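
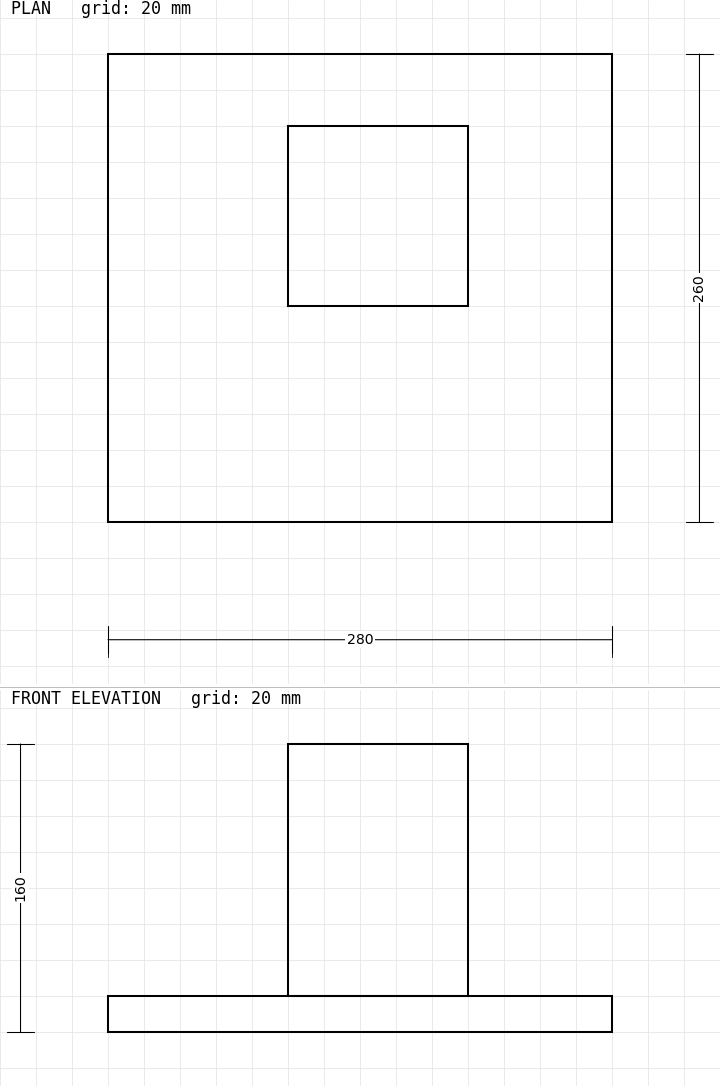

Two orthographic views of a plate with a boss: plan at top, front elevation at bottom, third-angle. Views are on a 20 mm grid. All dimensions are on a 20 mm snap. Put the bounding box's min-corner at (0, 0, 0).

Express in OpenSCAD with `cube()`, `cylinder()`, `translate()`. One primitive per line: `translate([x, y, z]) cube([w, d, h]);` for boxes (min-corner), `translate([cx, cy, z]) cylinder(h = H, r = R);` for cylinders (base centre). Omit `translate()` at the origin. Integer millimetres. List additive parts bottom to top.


cube([280, 260, 20]);
translate([100, 120, 20]) cube([100, 100, 140]);


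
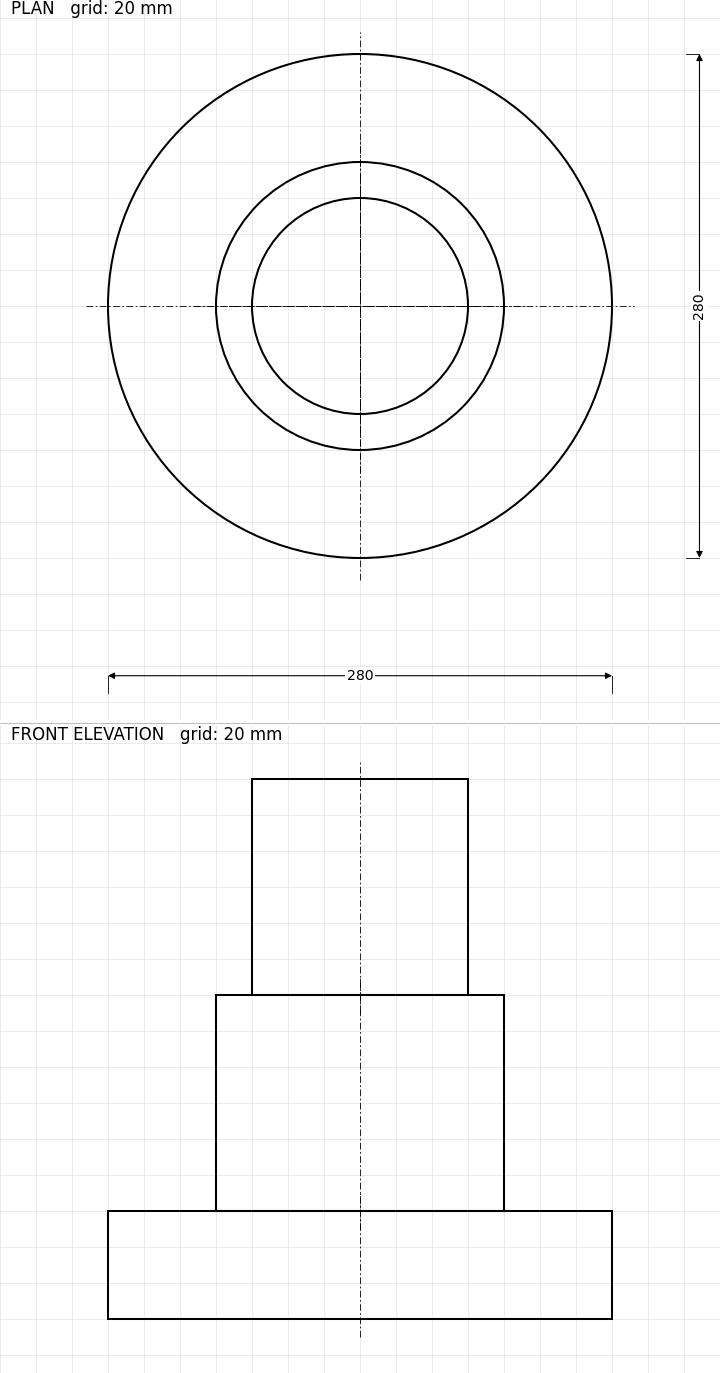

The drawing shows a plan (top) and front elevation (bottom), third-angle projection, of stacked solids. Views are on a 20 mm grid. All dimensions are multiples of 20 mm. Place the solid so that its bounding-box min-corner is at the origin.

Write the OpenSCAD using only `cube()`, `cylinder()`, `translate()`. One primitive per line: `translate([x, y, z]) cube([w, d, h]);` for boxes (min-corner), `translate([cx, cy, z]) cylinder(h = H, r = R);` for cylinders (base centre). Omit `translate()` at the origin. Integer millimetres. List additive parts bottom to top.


translate([140, 140, 0]) cylinder(h = 60, r = 140);
translate([140, 140, 60]) cylinder(h = 120, r = 80);
translate([140, 140, 180]) cylinder(h = 120, r = 60);


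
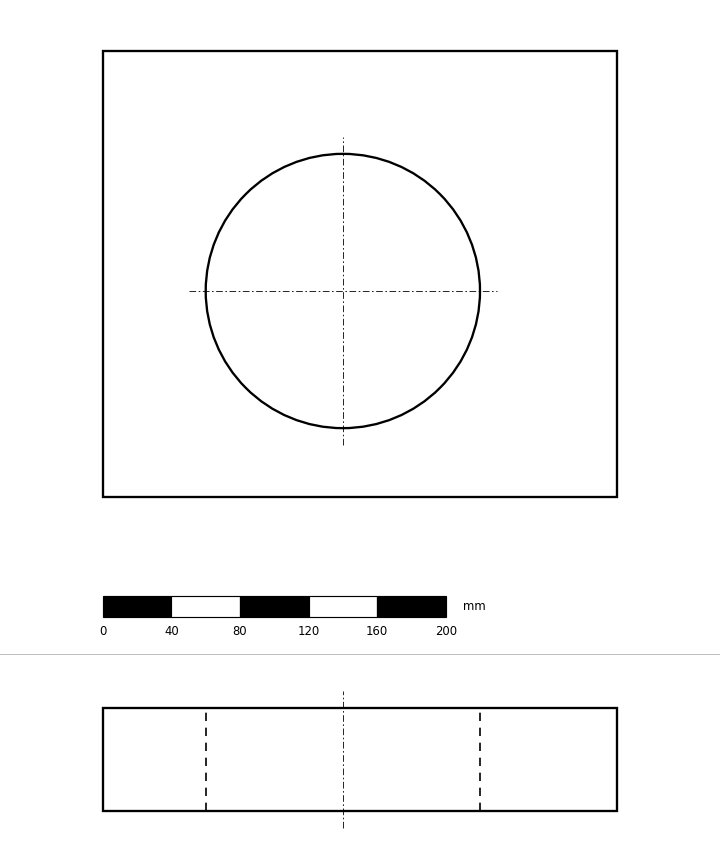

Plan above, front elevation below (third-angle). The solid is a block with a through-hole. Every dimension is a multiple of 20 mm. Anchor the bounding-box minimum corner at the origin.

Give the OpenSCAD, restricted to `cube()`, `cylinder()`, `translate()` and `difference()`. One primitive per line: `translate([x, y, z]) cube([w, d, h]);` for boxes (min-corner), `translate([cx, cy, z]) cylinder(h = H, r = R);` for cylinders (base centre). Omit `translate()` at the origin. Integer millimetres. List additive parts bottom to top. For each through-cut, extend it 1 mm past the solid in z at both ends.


difference() {
  cube([300, 260, 60]);
  translate([140, 120, -1]) cylinder(h = 62, r = 80);
}


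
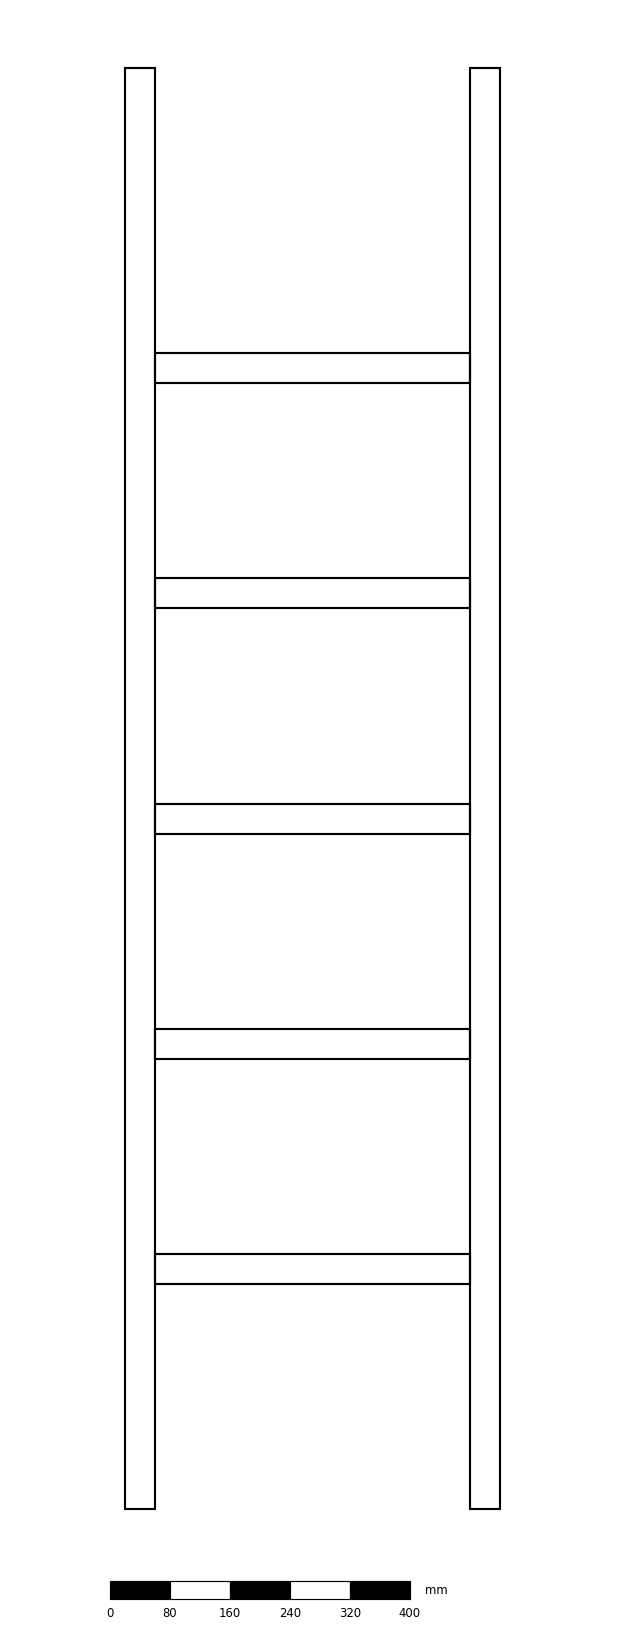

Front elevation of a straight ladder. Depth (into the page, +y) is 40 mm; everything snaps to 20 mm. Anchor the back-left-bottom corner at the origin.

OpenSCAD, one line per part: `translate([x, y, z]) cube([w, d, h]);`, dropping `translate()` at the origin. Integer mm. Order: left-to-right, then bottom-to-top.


cube([40, 40, 1920]);
translate([40, 0, 300]) cube([420, 40, 40]);
translate([40, 0, 600]) cube([420, 40, 40]);
translate([40, 0, 900]) cube([420, 40, 40]);
translate([40, 0, 1200]) cube([420, 40, 40]);
translate([40, 0, 1500]) cube([420, 40, 40]);
translate([460, 0, 0]) cube([40, 40, 1920]);


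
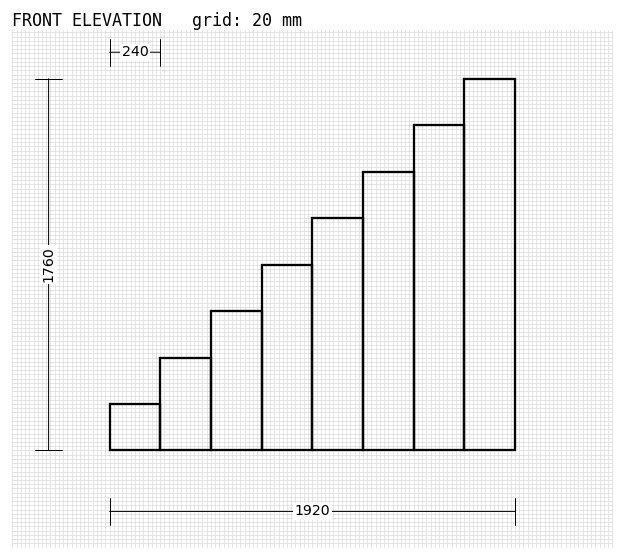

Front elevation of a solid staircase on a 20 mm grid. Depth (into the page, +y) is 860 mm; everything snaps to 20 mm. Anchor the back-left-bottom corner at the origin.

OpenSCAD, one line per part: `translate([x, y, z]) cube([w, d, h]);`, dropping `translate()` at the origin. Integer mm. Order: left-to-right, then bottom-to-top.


cube([240, 860, 220]);
translate([240, 0, 0]) cube([240, 860, 440]);
translate([480, 0, 0]) cube([240, 860, 660]);
translate([720, 0, 0]) cube([240, 860, 880]);
translate([960, 0, 0]) cube([240, 860, 1100]);
translate([1200, 0, 0]) cube([240, 860, 1320]);
translate([1440, 0, 0]) cube([240, 860, 1540]);
translate([1680, 0, 0]) cube([240, 860, 1760]);


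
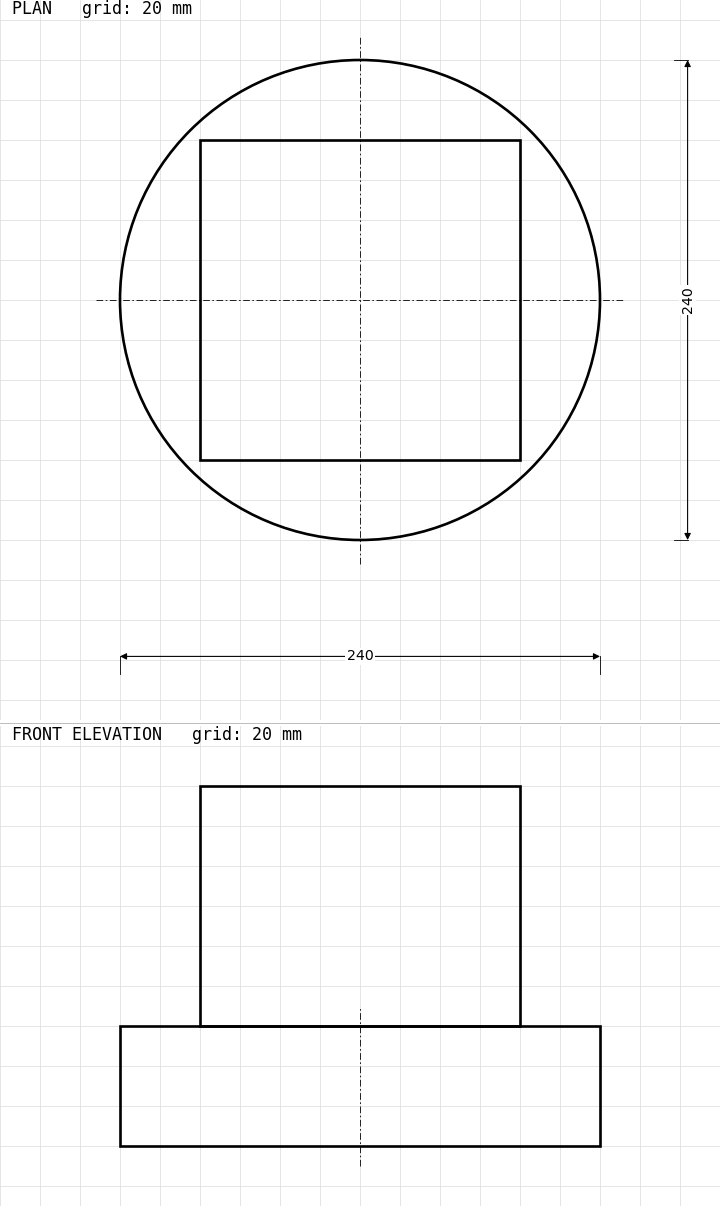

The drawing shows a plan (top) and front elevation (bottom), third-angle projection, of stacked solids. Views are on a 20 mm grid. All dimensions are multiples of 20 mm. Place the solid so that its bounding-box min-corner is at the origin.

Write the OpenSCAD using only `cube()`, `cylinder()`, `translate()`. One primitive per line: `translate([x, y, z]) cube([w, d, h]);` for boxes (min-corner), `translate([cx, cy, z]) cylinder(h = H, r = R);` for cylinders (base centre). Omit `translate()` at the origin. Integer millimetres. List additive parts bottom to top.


translate([120, 120, 0]) cylinder(h = 60, r = 120);
translate([40, 40, 60]) cube([160, 160, 120]);


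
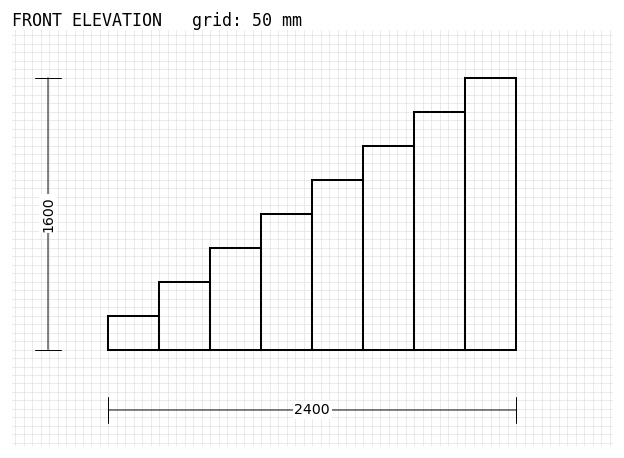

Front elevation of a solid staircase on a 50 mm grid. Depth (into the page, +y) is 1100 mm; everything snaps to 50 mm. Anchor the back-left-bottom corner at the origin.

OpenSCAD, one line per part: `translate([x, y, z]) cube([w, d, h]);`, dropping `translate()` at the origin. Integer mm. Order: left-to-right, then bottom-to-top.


cube([300, 1100, 200]);
translate([300, 0, 0]) cube([300, 1100, 400]);
translate([600, 0, 0]) cube([300, 1100, 600]);
translate([900, 0, 0]) cube([300, 1100, 800]);
translate([1200, 0, 0]) cube([300, 1100, 1000]);
translate([1500, 0, 0]) cube([300, 1100, 1200]);
translate([1800, 0, 0]) cube([300, 1100, 1400]);
translate([2100, 0, 0]) cube([300, 1100, 1600]);


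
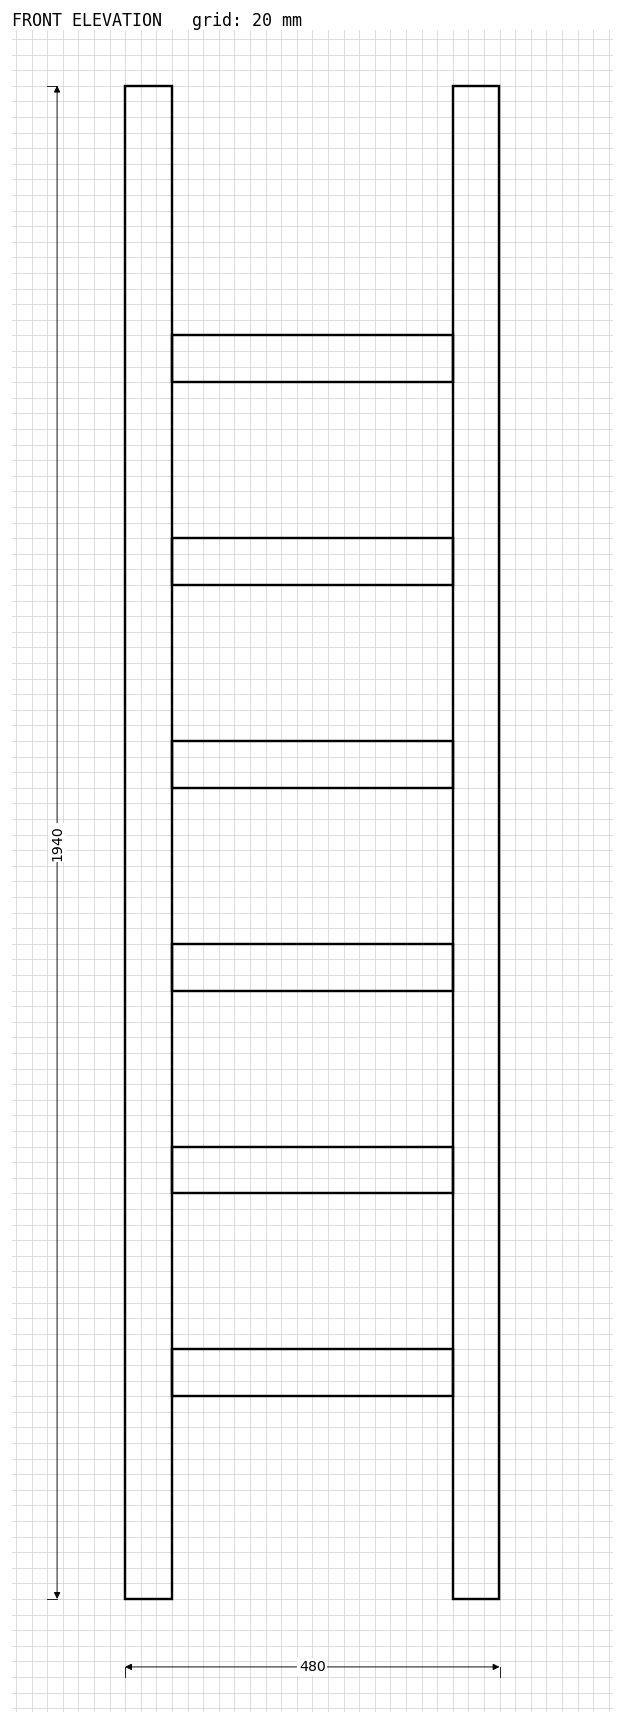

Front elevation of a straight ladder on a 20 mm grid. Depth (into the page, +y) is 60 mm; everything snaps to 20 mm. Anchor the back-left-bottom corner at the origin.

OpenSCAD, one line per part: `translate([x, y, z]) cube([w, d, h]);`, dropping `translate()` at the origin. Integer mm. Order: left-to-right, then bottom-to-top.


cube([60, 60, 1940]);
translate([60, 0, 260]) cube([360, 60, 60]);
translate([60, 0, 520]) cube([360, 60, 60]);
translate([60, 0, 780]) cube([360, 60, 60]);
translate([60, 0, 1040]) cube([360, 60, 60]);
translate([60, 0, 1300]) cube([360, 60, 60]);
translate([60, 0, 1560]) cube([360, 60, 60]);
translate([420, 0, 0]) cube([60, 60, 1940]);


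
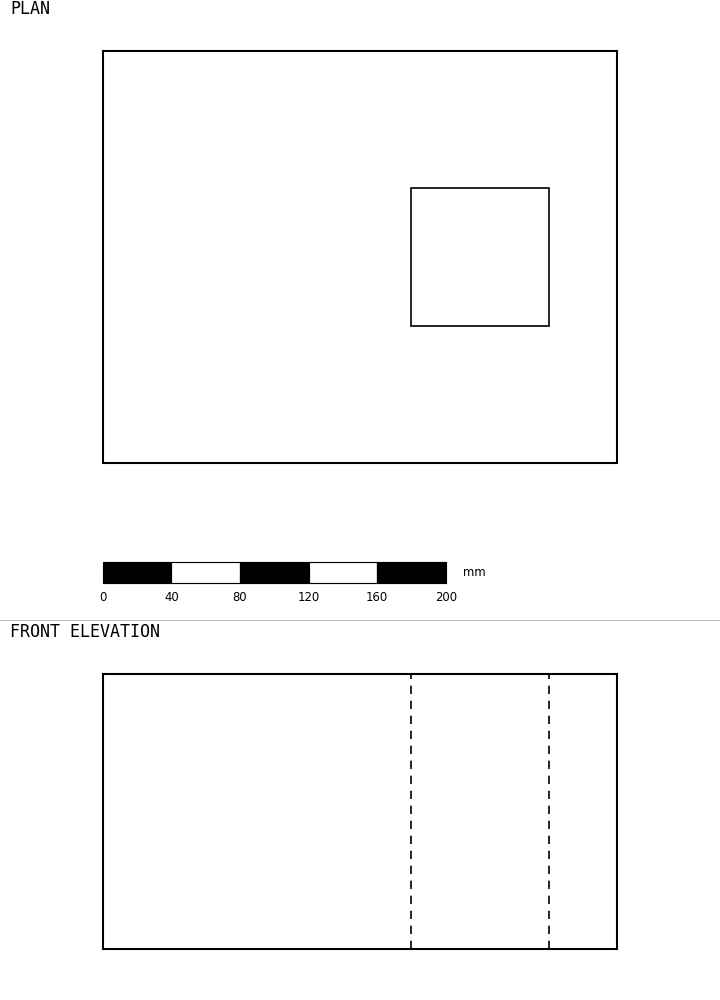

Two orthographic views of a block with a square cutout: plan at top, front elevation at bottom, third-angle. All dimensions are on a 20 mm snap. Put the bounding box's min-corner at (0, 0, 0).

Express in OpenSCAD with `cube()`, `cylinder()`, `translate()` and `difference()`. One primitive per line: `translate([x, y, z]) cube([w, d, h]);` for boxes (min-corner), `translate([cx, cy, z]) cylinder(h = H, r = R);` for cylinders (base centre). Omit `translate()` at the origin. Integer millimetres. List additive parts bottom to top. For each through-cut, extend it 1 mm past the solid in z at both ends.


difference() {
  cube([300, 240, 160]);
  translate([180, 80, -1]) cube([80, 80, 162]);
}


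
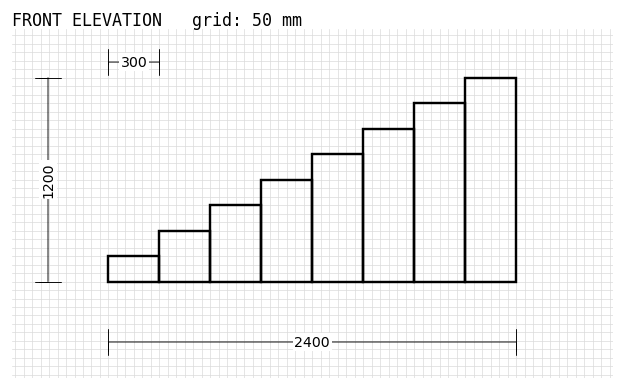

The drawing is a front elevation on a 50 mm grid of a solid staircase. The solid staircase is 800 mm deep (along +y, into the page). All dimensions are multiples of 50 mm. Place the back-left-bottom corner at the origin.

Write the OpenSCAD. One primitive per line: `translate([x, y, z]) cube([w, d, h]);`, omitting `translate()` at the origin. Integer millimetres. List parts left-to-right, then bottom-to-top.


cube([300, 800, 150]);
translate([300, 0, 0]) cube([300, 800, 300]);
translate([600, 0, 0]) cube([300, 800, 450]);
translate([900, 0, 0]) cube([300, 800, 600]);
translate([1200, 0, 0]) cube([300, 800, 750]);
translate([1500, 0, 0]) cube([300, 800, 900]);
translate([1800, 0, 0]) cube([300, 800, 1050]);
translate([2100, 0, 0]) cube([300, 800, 1200]);


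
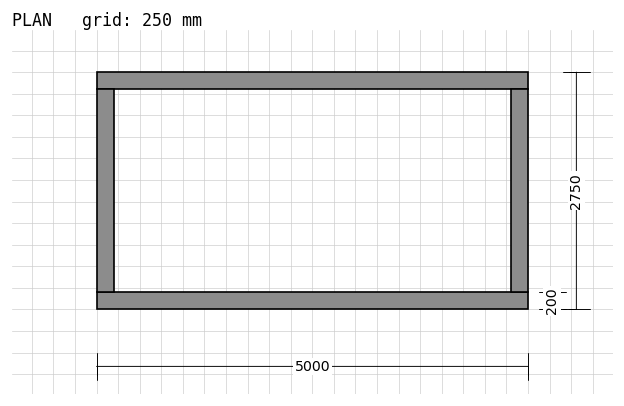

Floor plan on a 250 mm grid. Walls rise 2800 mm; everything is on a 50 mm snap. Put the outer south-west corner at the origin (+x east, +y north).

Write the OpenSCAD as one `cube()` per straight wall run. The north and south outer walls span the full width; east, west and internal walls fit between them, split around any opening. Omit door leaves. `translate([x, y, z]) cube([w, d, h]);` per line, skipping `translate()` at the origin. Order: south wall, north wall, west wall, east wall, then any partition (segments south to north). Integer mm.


cube([5000, 200, 2800]);
translate([0, 2550, 0]) cube([5000, 200, 2800]);
translate([0, 200, 0]) cube([200, 2350, 2800]);
translate([4800, 200, 0]) cube([200, 2350, 2800]);


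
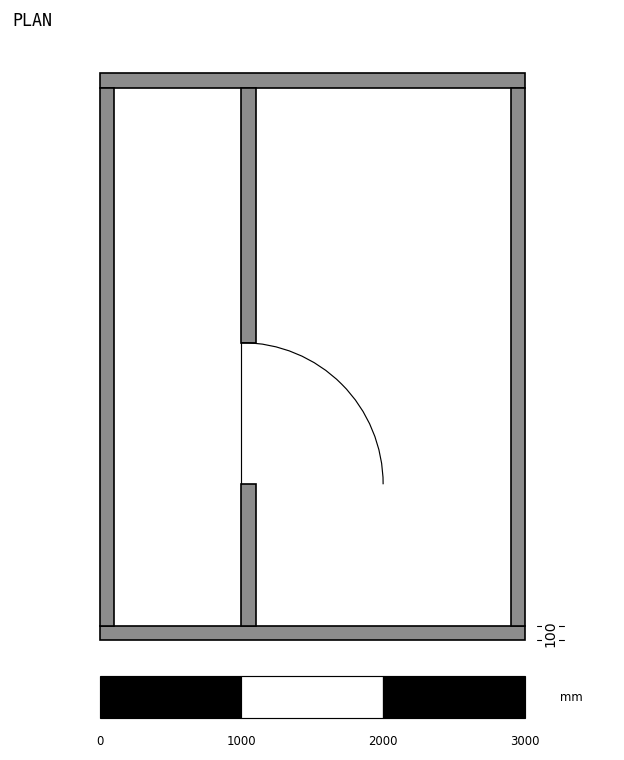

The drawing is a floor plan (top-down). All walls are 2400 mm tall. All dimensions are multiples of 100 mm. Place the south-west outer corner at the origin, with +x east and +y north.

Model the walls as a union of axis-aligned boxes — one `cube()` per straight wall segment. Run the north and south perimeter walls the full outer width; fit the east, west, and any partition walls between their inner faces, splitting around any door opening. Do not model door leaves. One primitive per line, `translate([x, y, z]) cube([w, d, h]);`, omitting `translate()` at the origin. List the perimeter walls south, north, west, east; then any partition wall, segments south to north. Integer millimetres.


cube([3000, 100, 2400]);
translate([0, 3900, 0]) cube([3000, 100, 2400]);
translate([0, 100, 0]) cube([100, 3800, 2400]);
translate([2900, 100, 0]) cube([100, 3800, 2400]);
translate([1000, 100, 0]) cube([100, 1000, 2400]);
translate([1000, 2100, 0]) cube([100, 1800, 2400]);


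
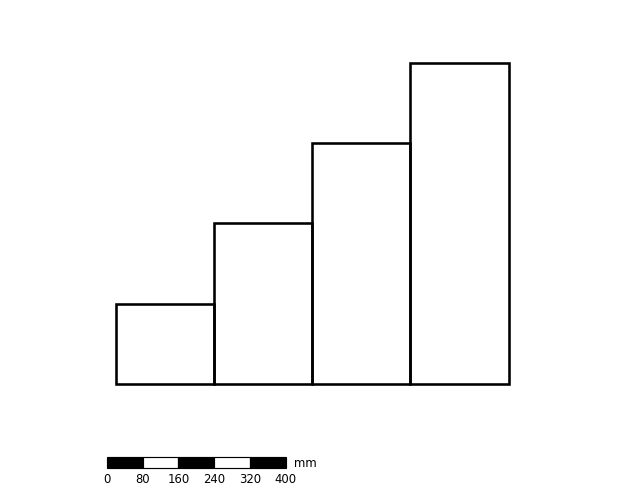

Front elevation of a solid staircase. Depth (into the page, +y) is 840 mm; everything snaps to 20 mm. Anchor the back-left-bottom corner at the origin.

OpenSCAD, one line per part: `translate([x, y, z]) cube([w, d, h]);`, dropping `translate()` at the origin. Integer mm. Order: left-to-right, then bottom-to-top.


cube([220, 840, 180]);
translate([220, 0, 0]) cube([220, 840, 360]);
translate([440, 0, 0]) cube([220, 840, 540]);
translate([660, 0, 0]) cube([220, 840, 720]);


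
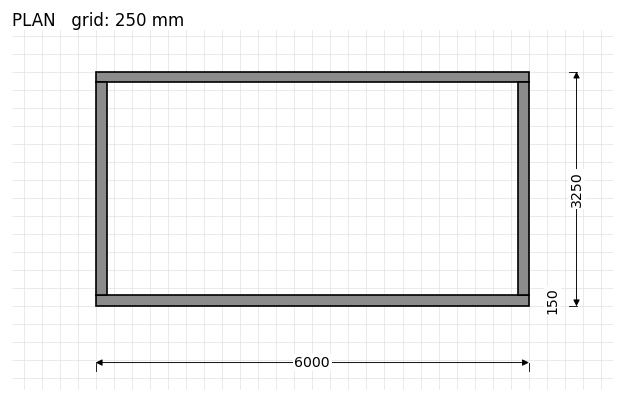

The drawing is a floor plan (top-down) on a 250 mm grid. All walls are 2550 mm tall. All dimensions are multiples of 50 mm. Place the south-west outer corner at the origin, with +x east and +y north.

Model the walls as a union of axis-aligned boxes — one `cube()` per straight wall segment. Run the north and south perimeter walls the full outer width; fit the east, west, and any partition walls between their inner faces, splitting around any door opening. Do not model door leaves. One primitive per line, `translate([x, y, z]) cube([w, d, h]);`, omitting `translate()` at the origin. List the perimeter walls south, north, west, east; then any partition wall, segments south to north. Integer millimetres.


cube([6000, 150, 2550]);
translate([0, 3100, 0]) cube([6000, 150, 2550]);
translate([0, 150, 0]) cube([150, 2950, 2550]);
translate([5850, 150, 0]) cube([150, 2950, 2550]);


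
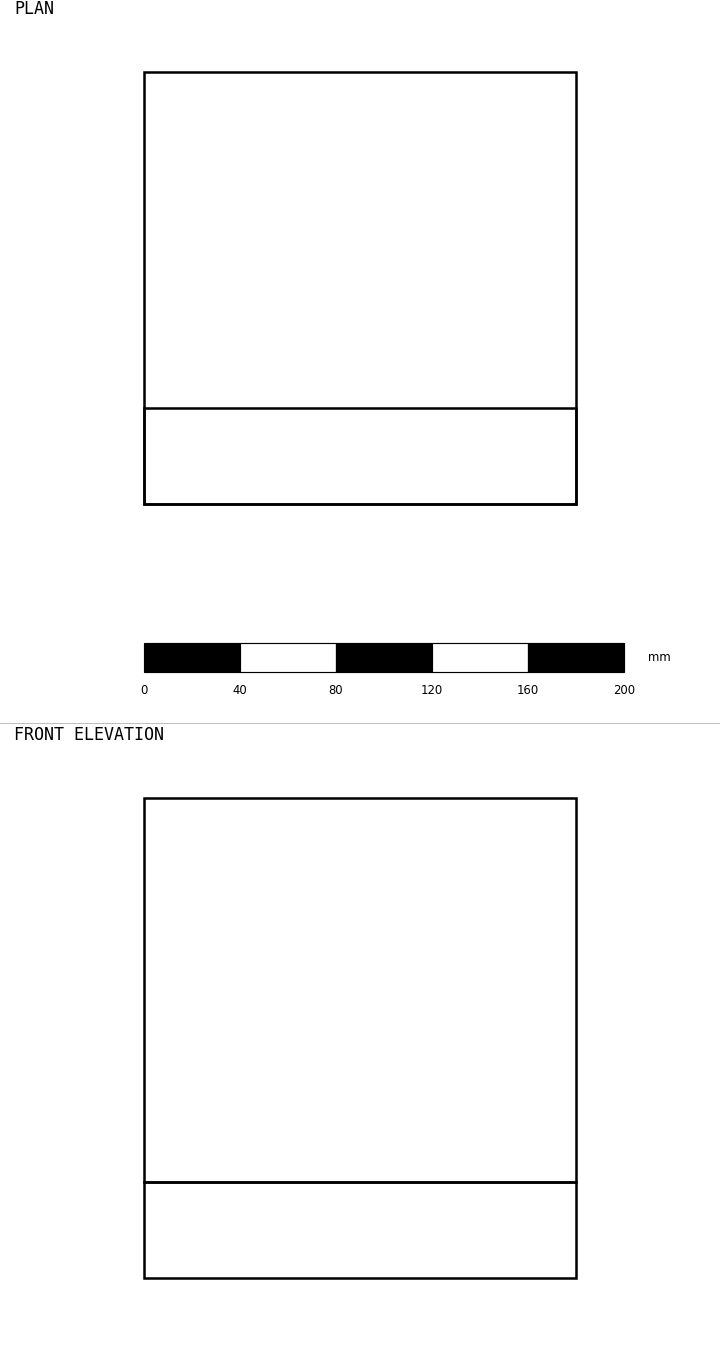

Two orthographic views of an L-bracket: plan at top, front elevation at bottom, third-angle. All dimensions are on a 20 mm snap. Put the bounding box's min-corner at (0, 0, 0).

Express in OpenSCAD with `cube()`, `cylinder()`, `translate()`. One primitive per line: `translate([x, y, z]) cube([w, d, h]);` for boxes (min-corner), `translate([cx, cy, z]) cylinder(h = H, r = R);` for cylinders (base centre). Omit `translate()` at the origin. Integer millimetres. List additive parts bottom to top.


cube([180, 180, 40]);
translate([0, 0, 40]) cube([180, 40, 160]);


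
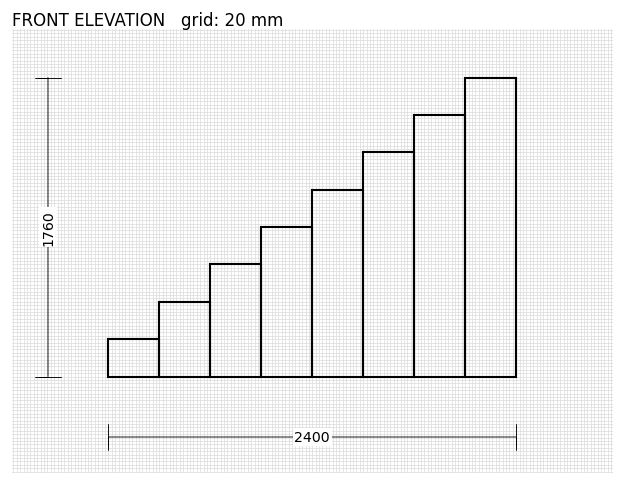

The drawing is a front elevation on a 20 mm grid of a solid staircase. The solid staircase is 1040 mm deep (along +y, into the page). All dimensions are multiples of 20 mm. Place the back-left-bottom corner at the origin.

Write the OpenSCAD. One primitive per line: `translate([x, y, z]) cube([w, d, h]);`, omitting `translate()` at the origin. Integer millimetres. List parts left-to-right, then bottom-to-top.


cube([300, 1040, 220]);
translate([300, 0, 0]) cube([300, 1040, 440]);
translate([600, 0, 0]) cube([300, 1040, 660]);
translate([900, 0, 0]) cube([300, 1040, 880]);
translate([1200, 0, 0]) cube([300, 1040, 1100]);
translate([1500, 0, 0]) cube([300, 1040, 1320]);
translate([1800, 0, 0]) cube([300, 1040, 1540]);
translate([2100, 0, 0]) cube([300, 1040, 1760]);


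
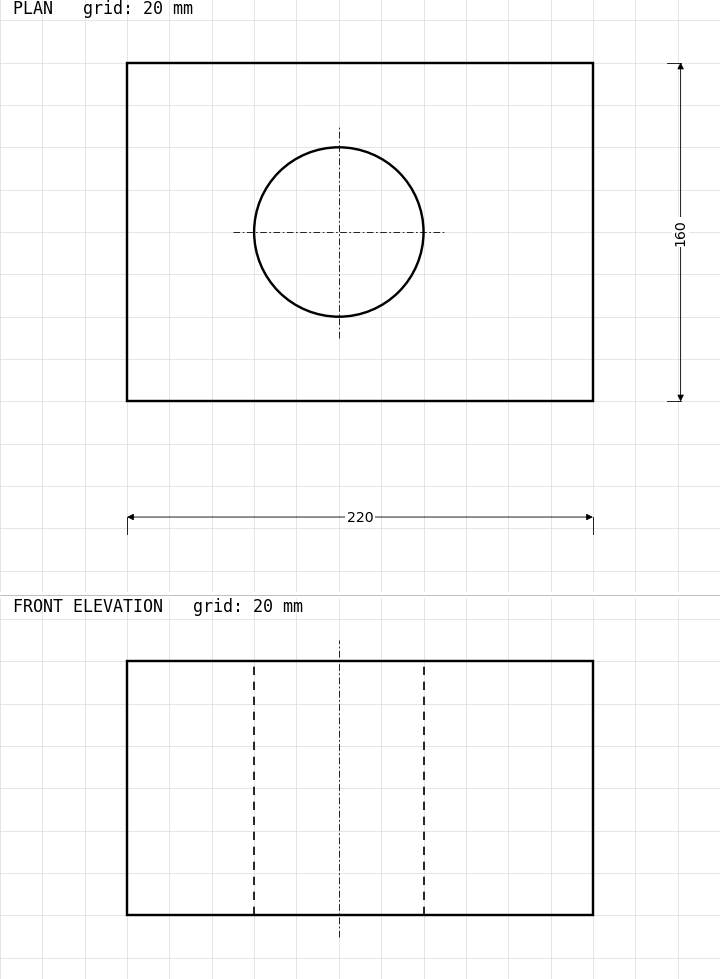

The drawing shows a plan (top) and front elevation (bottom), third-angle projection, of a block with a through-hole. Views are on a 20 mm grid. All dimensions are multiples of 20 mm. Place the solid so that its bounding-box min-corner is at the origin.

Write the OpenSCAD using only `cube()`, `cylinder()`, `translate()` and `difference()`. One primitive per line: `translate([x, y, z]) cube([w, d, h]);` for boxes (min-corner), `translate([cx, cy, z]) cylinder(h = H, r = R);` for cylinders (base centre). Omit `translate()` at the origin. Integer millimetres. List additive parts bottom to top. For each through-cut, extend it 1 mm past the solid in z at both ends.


difference() {
  cube([220, 160, 120]);
  translate([100, 80, -1]) cylinder(h = 122, r = 40);
}


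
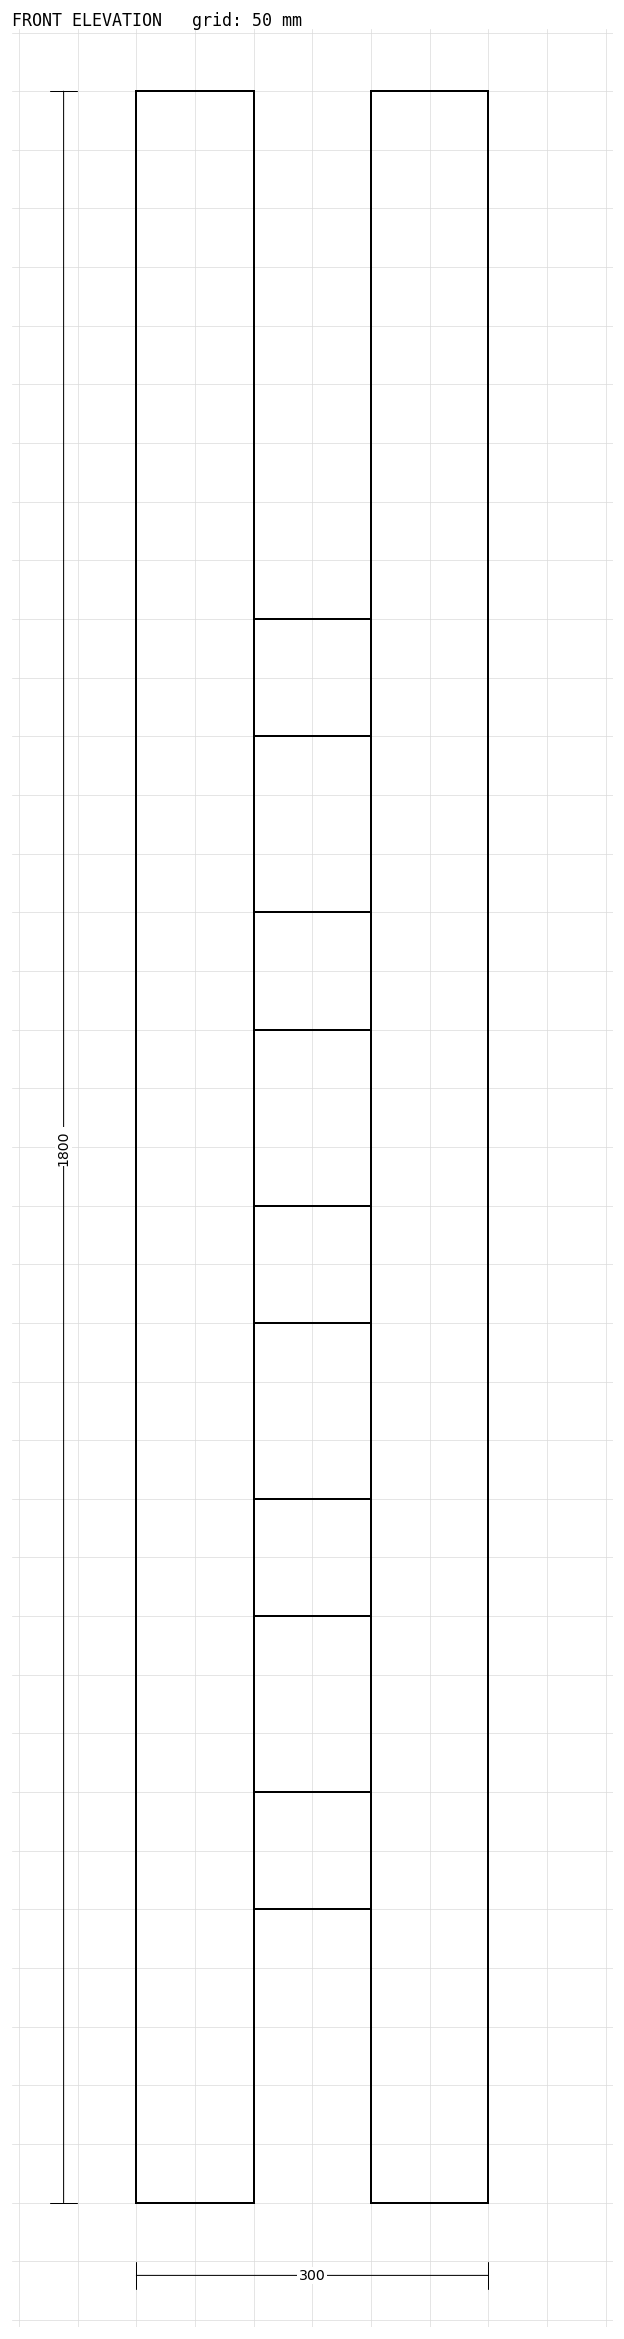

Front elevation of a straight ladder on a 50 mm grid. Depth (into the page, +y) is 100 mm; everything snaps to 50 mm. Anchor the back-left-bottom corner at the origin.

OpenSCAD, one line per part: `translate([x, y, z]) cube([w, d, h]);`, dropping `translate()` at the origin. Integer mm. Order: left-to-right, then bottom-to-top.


cube([100, 100, 1800]);
translate([100, 0, 250]) cube([100, 100, 100]);
translate([100, 0, 500]) cube([100, 100, 100]);
translate([100, 0, 750]) cube([100, 100, 100]);
translate([100, 0, 1000]) cube([100, 100, 100]);
translate([100, 0, 1250]) cube([100, 100, 100]);
translate([200, 0, 0]) cube([100, 100, 1800]);


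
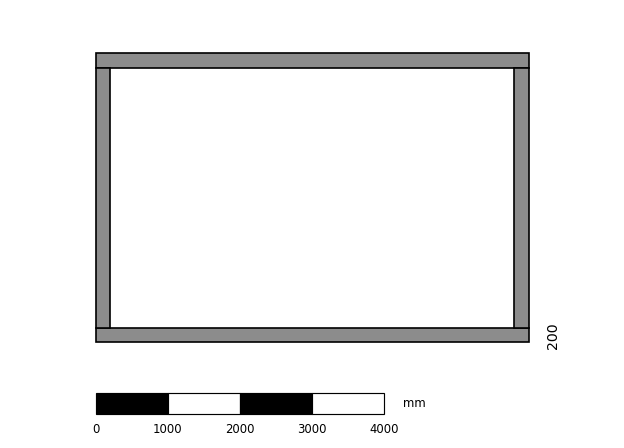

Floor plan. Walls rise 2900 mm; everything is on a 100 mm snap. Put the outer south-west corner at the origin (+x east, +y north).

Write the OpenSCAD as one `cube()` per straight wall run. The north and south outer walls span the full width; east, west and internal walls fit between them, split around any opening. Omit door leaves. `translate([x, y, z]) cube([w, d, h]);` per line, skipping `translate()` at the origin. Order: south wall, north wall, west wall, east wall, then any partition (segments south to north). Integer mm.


cube([6000, 200, 2900]);
translate([0, 3800, 0]) cube([6000, 200, 2900]);
translate([0, 200, 0]) cube([200, 3600, 2900]);
translate([5800, 200, 0]) cube([200, 3600, 2900]);


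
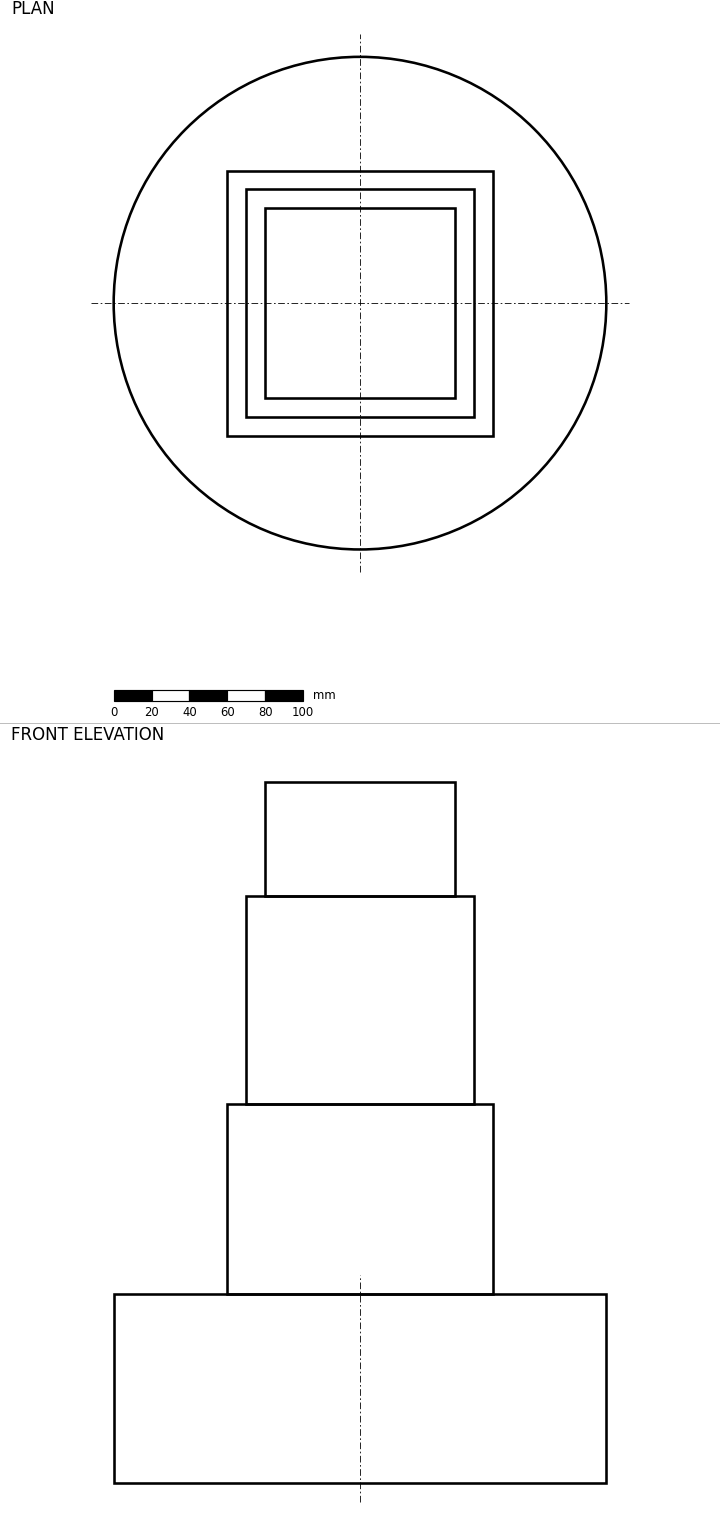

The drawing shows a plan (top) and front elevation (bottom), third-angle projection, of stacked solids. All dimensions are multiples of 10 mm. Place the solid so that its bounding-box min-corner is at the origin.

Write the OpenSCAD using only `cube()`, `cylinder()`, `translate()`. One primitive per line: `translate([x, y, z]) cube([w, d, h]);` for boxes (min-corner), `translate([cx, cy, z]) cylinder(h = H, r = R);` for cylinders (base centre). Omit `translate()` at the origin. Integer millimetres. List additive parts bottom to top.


translate([130, 130, 0]) cylinder(h = 100, r = 130);
translate([60, 60, 100]) cube([140, 140, 100]);
translate([70, 70, 200]) cube([120, 120, 110]);
translate([80, 80, 310]) cube([100, 100, 60]);


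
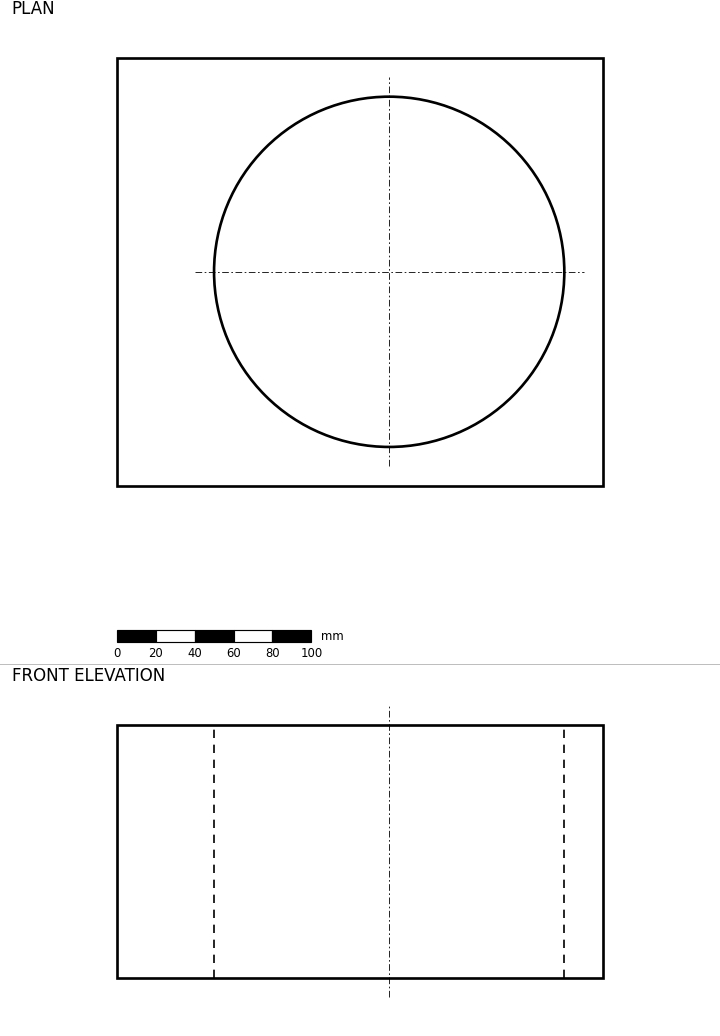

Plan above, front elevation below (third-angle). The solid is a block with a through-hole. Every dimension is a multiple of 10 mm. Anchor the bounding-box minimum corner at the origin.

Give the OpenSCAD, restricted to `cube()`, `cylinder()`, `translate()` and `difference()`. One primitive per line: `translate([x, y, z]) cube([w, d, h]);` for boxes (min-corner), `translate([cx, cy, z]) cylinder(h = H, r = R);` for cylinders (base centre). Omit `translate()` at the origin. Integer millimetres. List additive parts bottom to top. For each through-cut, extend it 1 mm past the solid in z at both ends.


difference() {
  cube([250, 220, 130]);
  translate([140, 110, -1]) cylinder(h = 132, r = 90);
}


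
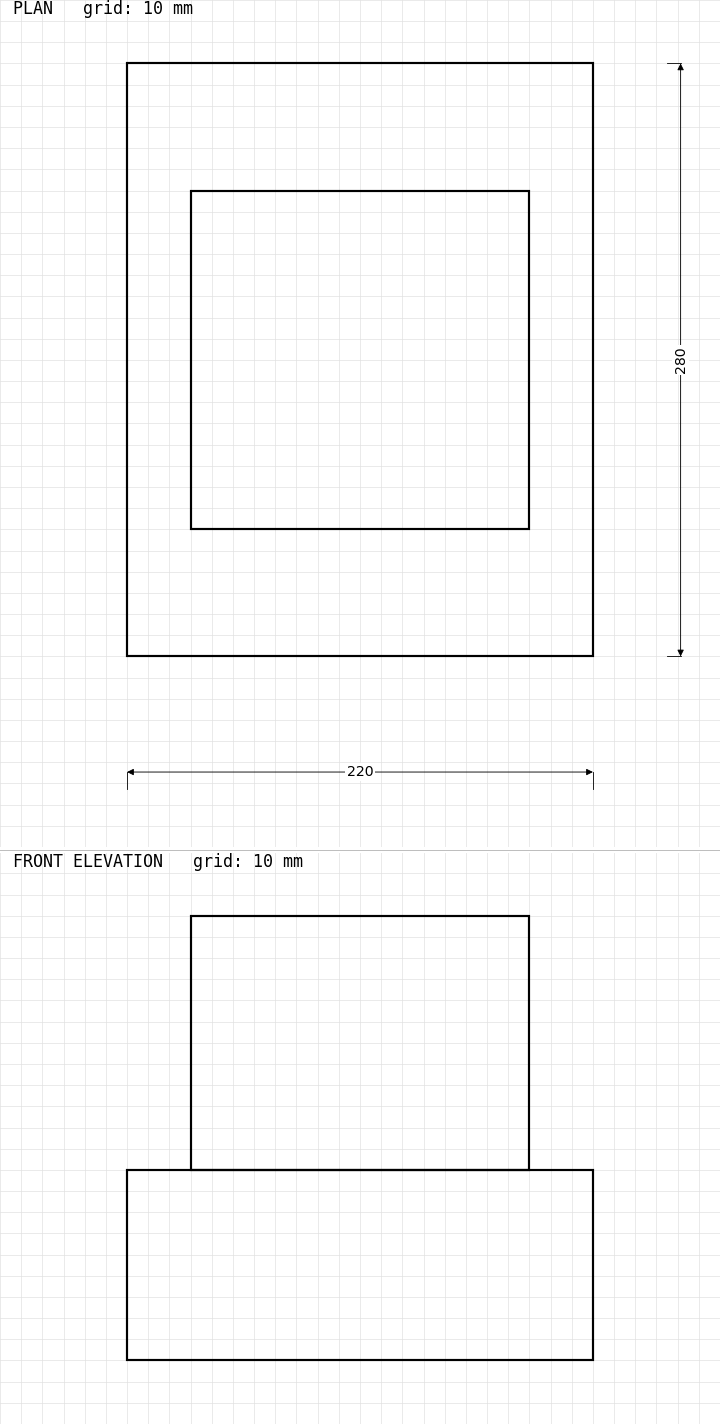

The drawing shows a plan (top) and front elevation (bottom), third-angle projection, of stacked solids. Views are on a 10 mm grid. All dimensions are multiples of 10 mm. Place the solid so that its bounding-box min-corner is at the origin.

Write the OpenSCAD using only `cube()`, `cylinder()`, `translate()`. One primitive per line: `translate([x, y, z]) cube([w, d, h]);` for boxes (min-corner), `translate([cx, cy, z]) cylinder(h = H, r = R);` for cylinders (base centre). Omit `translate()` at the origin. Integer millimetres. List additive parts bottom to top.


cube([220, 280, 90]);
translate([30, 60, 90]) cube([160, 160, 120]);


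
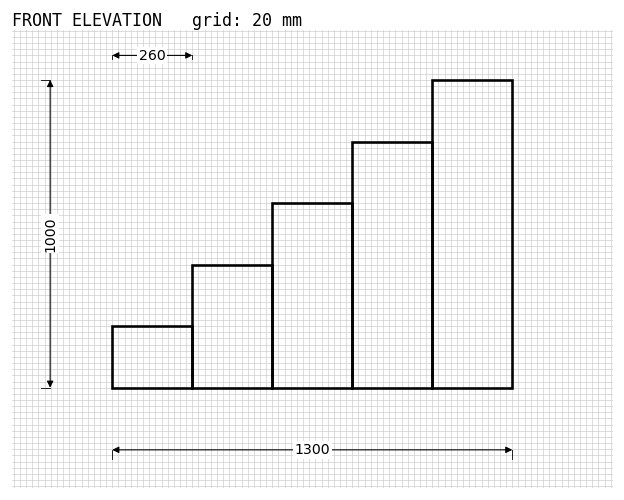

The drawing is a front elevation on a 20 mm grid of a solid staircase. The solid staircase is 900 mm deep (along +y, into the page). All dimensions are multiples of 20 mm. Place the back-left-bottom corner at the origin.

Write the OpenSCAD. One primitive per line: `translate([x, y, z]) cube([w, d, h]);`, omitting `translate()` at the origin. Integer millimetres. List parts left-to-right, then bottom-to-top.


cube([260, 900, 200]);
translate([260, 0, 0]) cube([260, 900, 400]);
translate([520, 0, 0]) cube([260, 900, 600]);
translate([780, 0, 0]) cube([260, 900, 800]);
translate([1040, 0, 0]) cube([260, 900, 1000]);


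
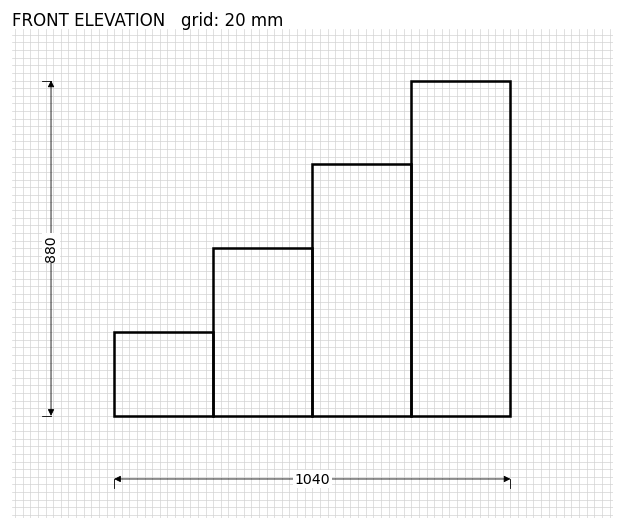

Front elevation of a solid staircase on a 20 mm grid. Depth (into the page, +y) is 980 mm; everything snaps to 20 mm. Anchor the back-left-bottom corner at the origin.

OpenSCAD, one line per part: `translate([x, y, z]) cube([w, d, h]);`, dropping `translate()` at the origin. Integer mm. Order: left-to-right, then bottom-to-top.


cube([260, 980, 220]);
translate([260, 0, 0]) cube([260, 980, 440]);
translate([520, 0, 0]) cube([260, 980, 660]);
translate([780, 0, 0]) cube([260, 980, 880]);


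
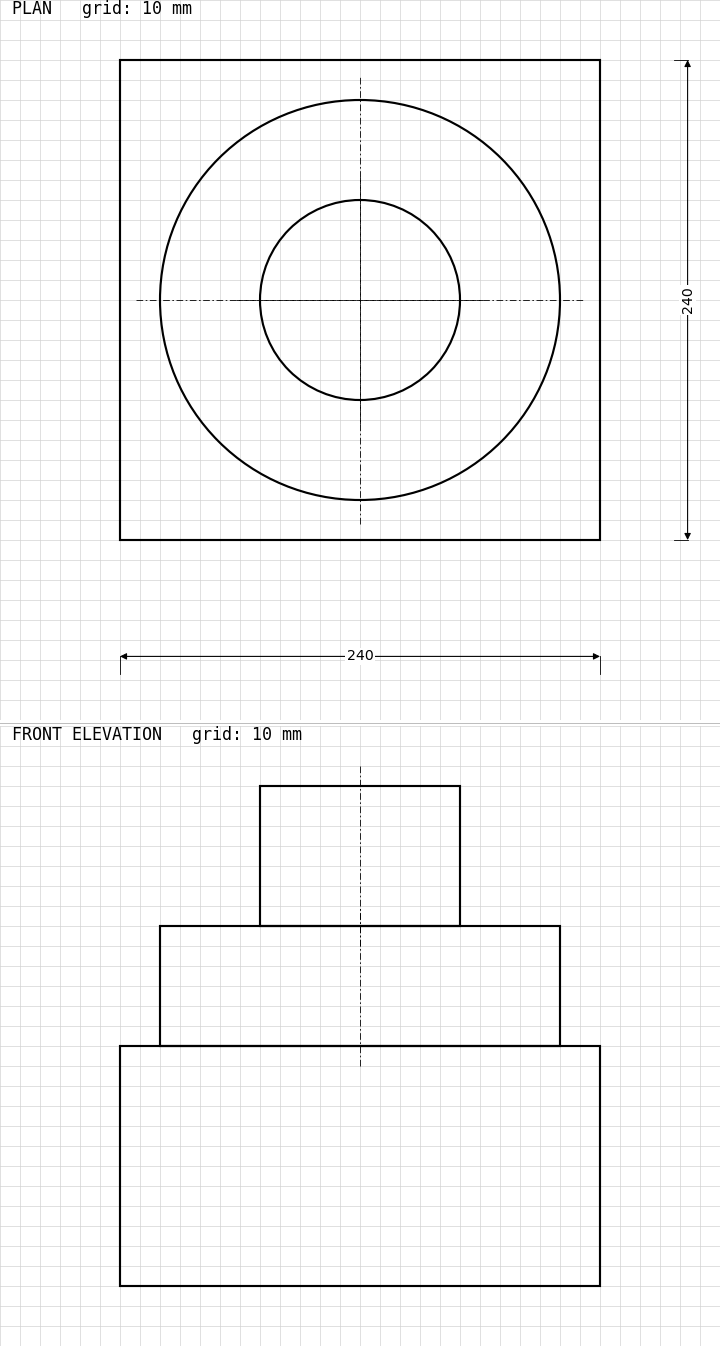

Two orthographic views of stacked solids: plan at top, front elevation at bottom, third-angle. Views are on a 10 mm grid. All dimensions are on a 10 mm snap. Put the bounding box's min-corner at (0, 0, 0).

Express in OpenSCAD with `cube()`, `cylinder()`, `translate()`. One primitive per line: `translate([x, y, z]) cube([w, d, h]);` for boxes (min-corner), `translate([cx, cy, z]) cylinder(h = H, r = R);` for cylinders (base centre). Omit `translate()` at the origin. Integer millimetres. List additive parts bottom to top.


cube([240, 240, 120]);
translate([120, 120, 120]) cylinder(h = 60, r = 100);
translate([120, 120, 180]) cylinder(h = 70, r = 50);


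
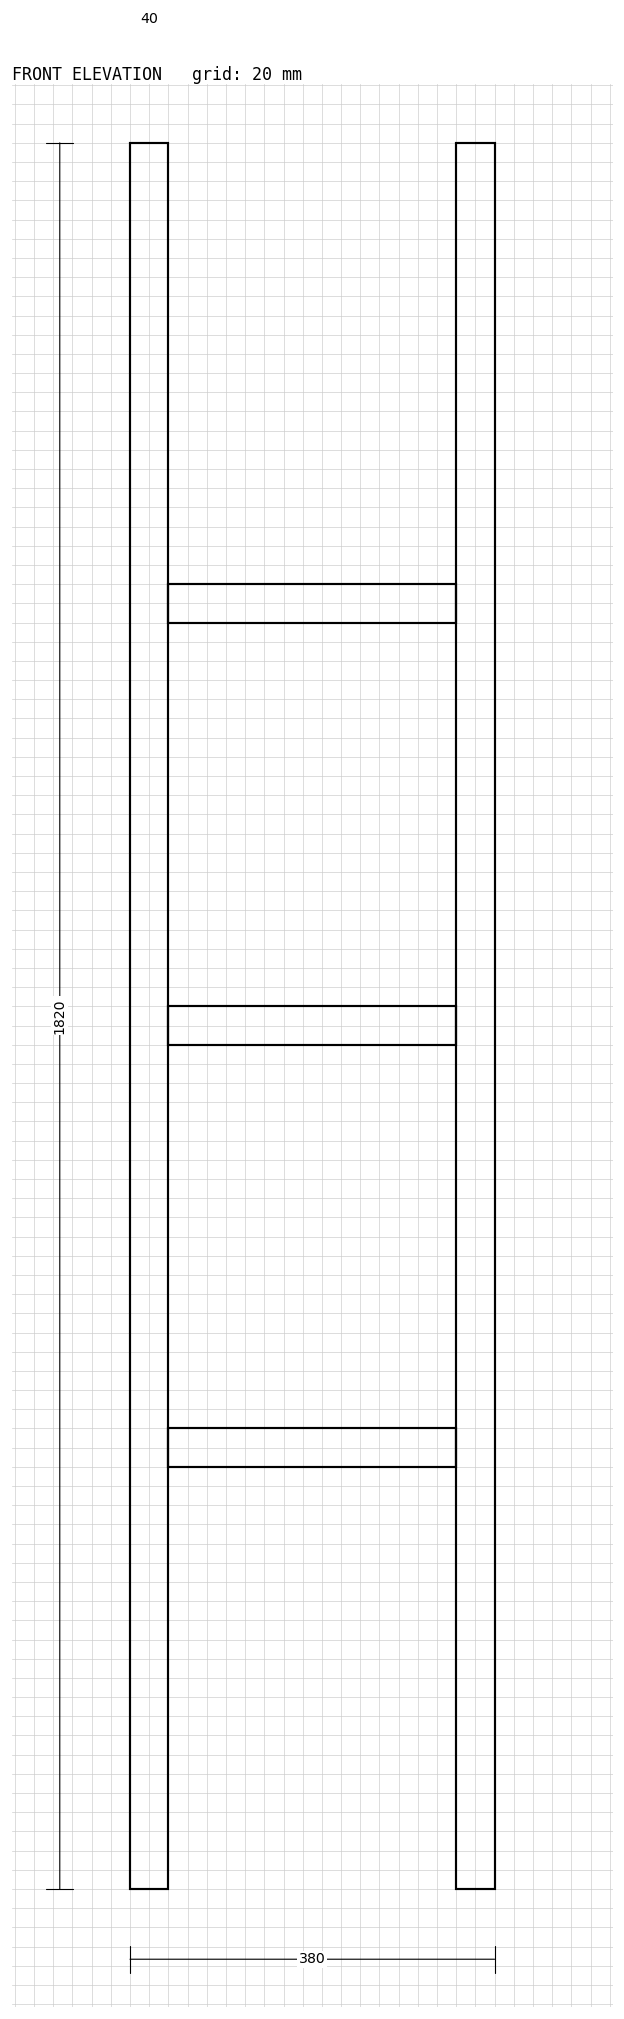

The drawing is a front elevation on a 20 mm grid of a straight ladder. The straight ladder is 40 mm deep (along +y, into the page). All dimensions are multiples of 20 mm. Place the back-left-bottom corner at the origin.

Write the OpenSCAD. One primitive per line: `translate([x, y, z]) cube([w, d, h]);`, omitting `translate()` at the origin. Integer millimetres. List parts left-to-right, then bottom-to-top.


cube([40, 40, 1820]);
translate([40, 0, 440]) cube([300, 40, 40]);
translate([40, 0, 880]) cube([300, 40, 40]);
translate([40, 0, 1320]) cube([300, 40, 40]);
translate([340, 0, 0]) cube([40, 40, 1820]);


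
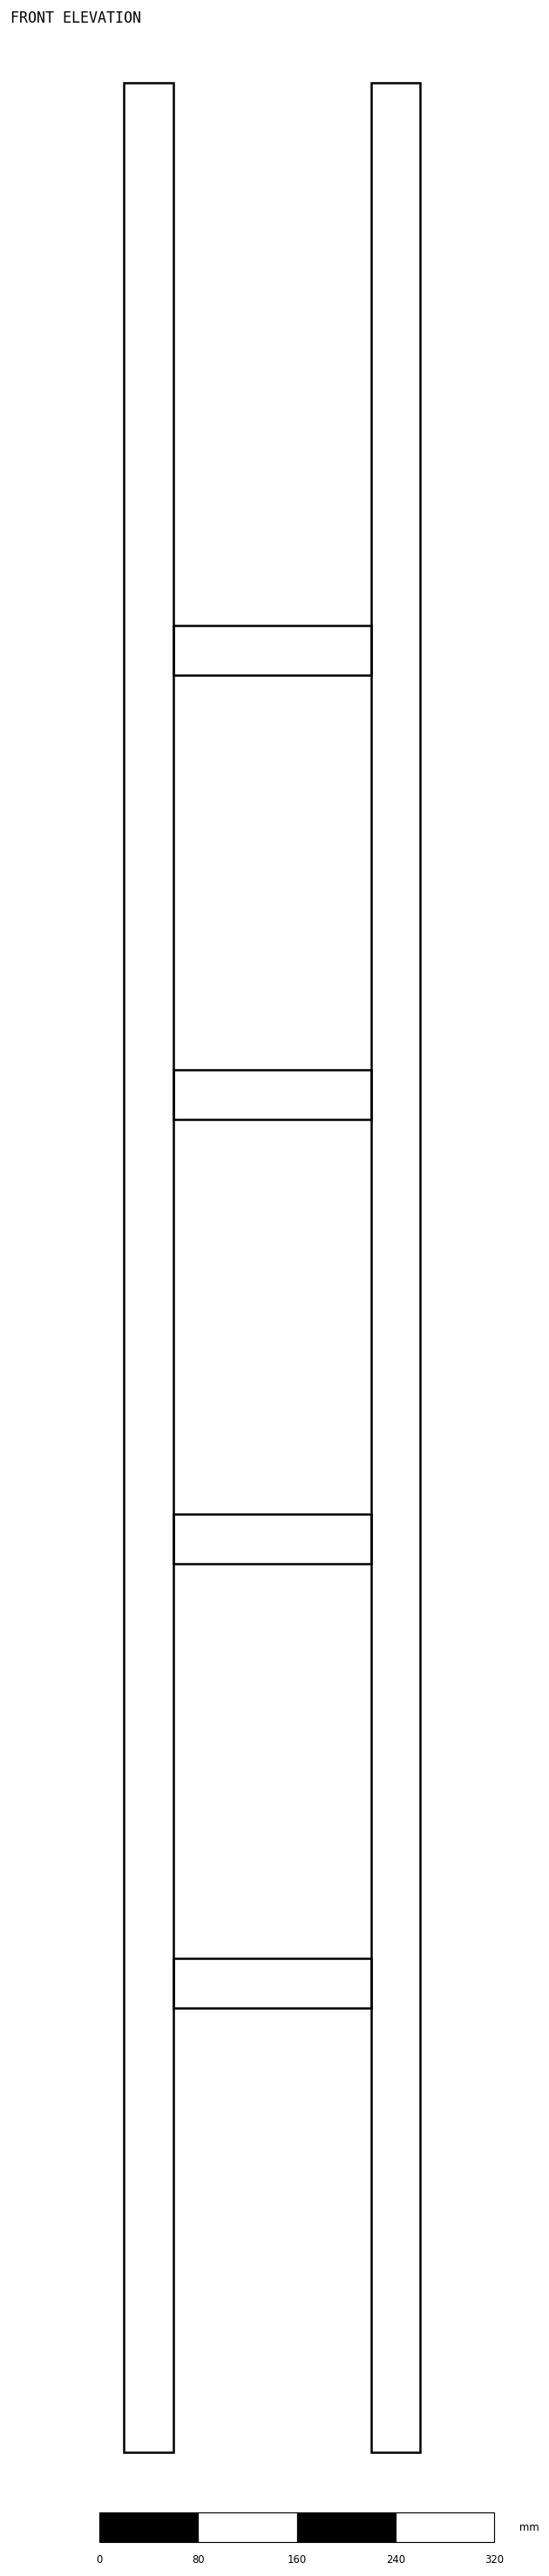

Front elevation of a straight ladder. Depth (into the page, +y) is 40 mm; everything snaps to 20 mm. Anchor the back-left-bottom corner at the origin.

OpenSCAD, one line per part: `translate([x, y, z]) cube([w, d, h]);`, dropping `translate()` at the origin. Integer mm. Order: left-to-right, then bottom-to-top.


cube([40, 40, 1920]);
translate([40, 0, 360]) cube([160, 40, 40]);
translate([40, 0, 720]) cube([160, 40, 40]);
translate([40, 0, 1080]) cube([160, 40, 40]);
translate([40, 0, 1440]) cube([160, 40, 40]);
translate([200, 0, 0]) cube([40, 40, 1920]);


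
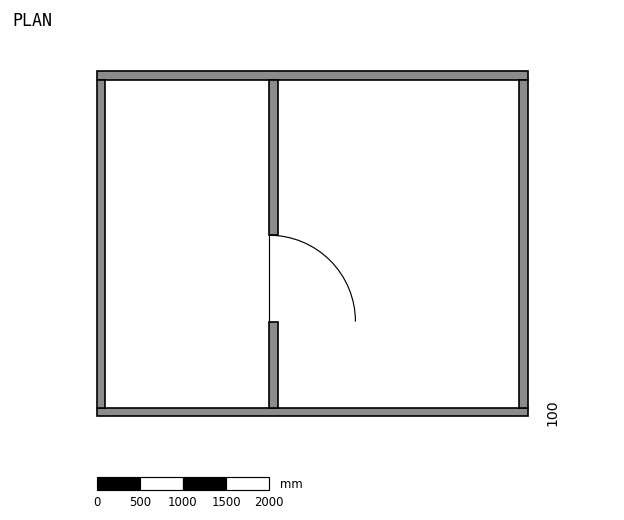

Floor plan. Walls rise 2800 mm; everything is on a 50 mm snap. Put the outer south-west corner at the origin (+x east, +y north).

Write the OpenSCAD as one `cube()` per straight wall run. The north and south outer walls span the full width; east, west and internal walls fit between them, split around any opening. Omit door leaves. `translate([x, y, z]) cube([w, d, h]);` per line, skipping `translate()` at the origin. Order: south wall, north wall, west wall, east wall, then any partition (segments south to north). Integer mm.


cube([5000, 100, 2800]);
translate([0, 3900, 0]) cube([5000, 100, 2800]);
translate([0, 100, 0]) cube([100, 3800, 2800]);
translate([4900, 100, 0]) cube([100, 3800, 2800]);
translate([2000, 100, 0]) cube([100, 1000, 2800]);
translate([2000, 2100, 0]) cube([100, 1800, 2800]);


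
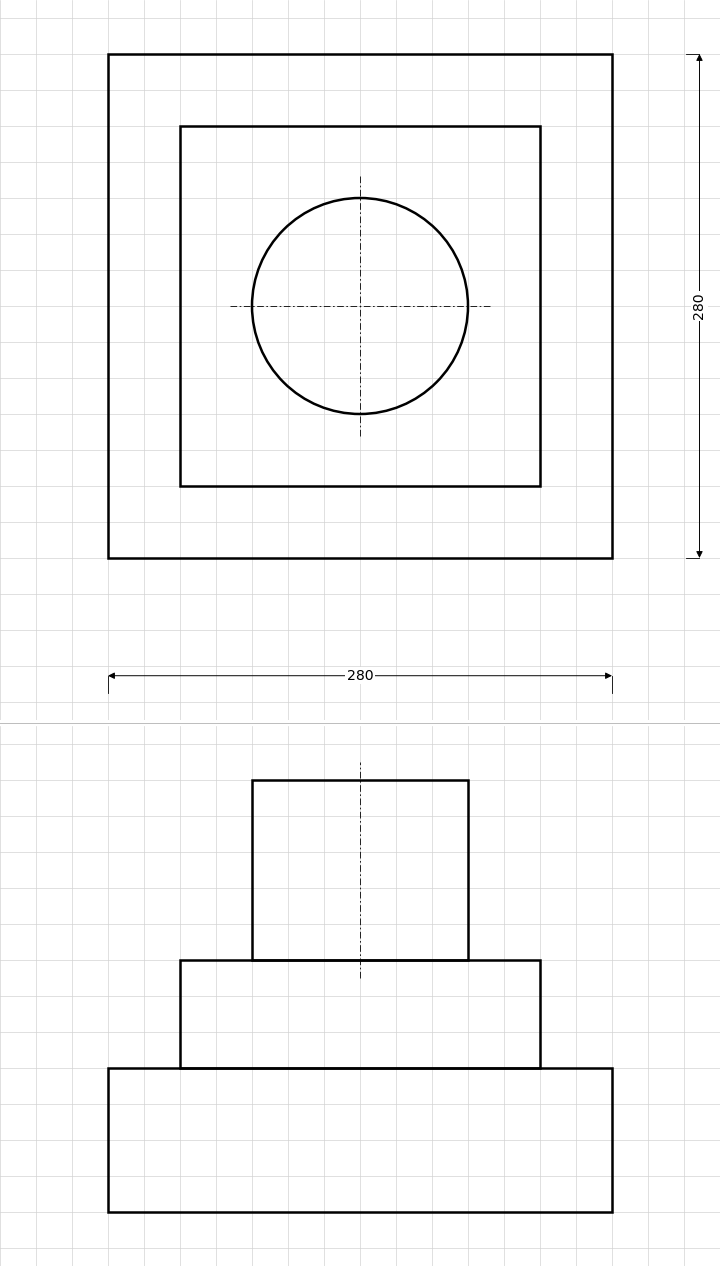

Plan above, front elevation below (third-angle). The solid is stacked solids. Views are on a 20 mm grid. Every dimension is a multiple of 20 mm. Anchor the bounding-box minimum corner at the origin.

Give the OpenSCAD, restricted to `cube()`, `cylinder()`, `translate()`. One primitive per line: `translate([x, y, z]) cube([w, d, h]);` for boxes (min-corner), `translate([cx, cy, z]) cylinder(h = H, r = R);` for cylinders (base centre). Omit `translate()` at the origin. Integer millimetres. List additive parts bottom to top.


cube([280, 280, 80]);
translate([40, 40, 80]) cube([200, 200, 60]);
translate([140, 140, 140]) cylinder(h = 100, r = 60);


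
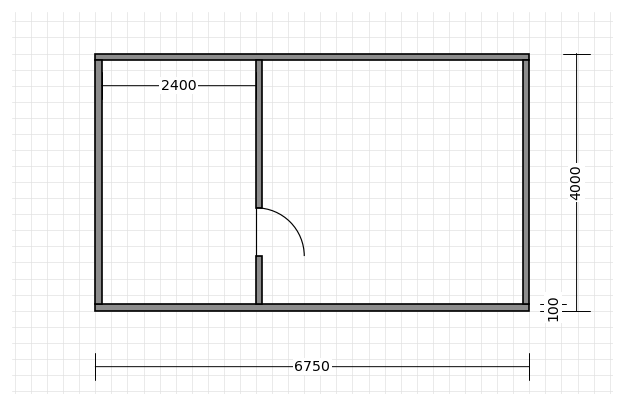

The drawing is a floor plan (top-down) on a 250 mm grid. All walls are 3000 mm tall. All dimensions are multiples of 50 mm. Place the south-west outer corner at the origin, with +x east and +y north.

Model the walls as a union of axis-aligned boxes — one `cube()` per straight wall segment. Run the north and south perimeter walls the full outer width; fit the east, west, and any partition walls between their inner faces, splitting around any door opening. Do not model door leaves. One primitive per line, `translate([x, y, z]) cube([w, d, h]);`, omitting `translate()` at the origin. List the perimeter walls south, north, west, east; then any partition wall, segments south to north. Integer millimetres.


cube([6750, 100, 3000]);
translate([0, 3900, 0]) cube([6750, 100, 3000]);
translate([0, 100, 0]) cube([100, 3800, 3000]);
translate([6650, 100, 0]) cube([100, 3800, 3000]);
translate([2500, 100, 0]) cube([100, 750, 3000]);
translate([2500, 1600, 0]) cube([100, 2300, 3000]);


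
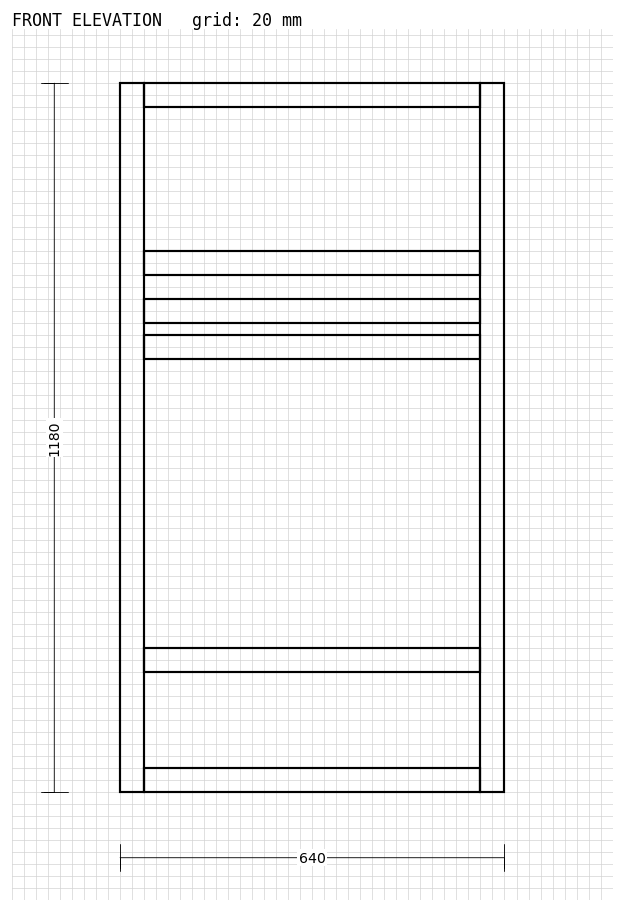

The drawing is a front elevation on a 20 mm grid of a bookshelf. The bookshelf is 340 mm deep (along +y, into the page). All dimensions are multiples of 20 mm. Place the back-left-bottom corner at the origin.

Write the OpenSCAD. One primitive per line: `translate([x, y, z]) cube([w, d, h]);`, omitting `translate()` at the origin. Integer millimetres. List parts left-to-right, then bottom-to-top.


cube([40, 340, 1180]);
translate([40, 0, 0]) cube([560, 340, 40]);
translate([40, 0, 200]) cube([560, 340, 40]);
translate([40, 0, 720]) cube([560, 340, 40]);
translate([40, 0, 780]) cube([560, 340, 40]);
translate([40, 0, 860]) cube([560, 340, 40]);
translate([40, 0, 1140]) cube([560, 340, 40]);
translate([600, 0, 0]) cube([40, 340, 1180]);


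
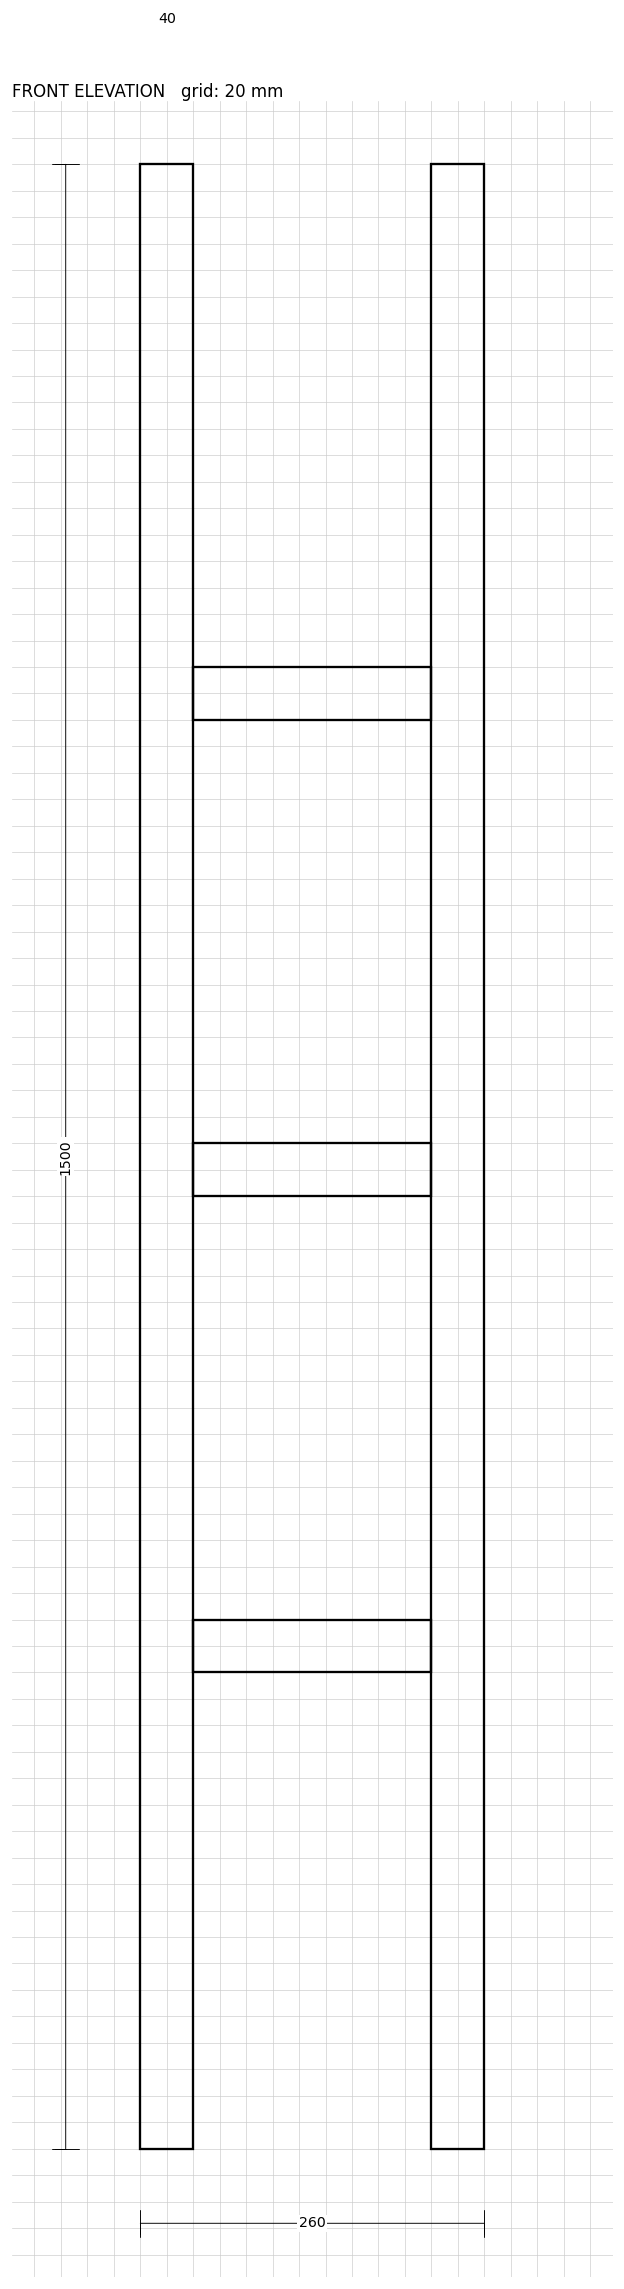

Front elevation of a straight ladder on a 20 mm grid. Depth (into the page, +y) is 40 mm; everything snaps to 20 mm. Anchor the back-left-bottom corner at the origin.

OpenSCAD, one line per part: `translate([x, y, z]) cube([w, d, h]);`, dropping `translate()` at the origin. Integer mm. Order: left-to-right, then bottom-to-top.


cube([40, 40, 1500]);
translate([40, 0, 360]) cube([180, 40, 40]);
translate([40, 0, 720]) cube([180, 40, 40]);
translate([40, 0, 1080]) cube([180, 40, 40]);
translate([220, 0, 0]) cube([40, 40, 1500]);
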